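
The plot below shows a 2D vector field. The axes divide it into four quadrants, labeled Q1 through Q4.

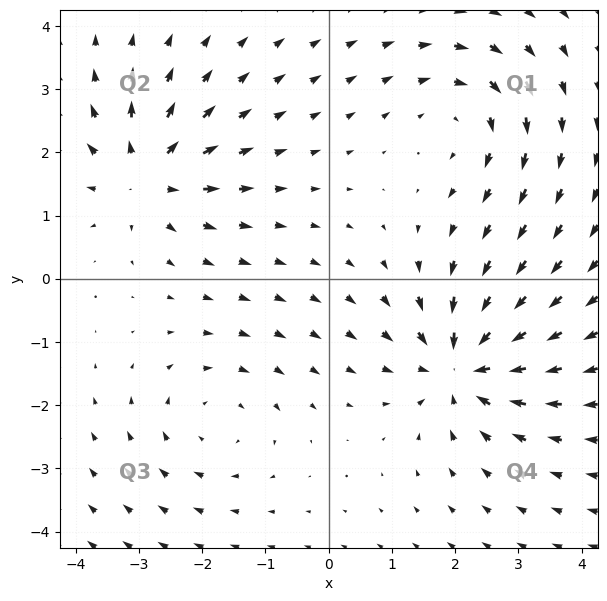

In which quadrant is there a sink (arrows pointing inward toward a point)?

The sink sits at approximately (2.1, -1.4), which lies in quadrant Q4. The divergence there is about -6, negative as expected for a sink.

Q4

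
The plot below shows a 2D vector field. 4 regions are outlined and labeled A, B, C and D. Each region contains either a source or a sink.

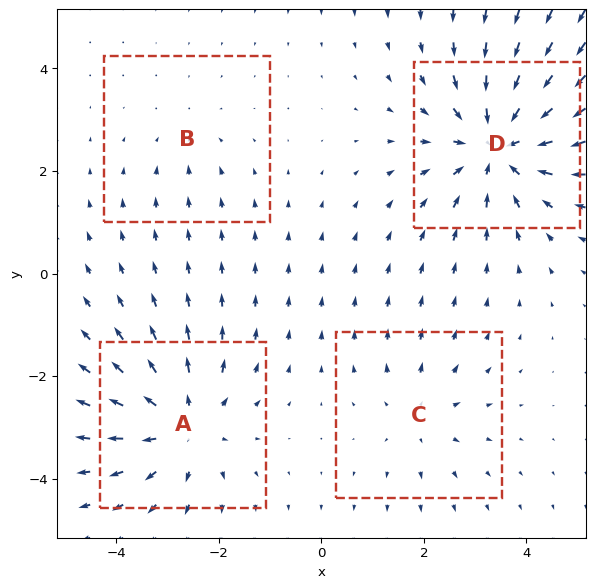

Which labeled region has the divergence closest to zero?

Divergence at each region's feature centre — A: about +5, B: about -2, C: about +3, D: about -6. Region B is closest to zero.

B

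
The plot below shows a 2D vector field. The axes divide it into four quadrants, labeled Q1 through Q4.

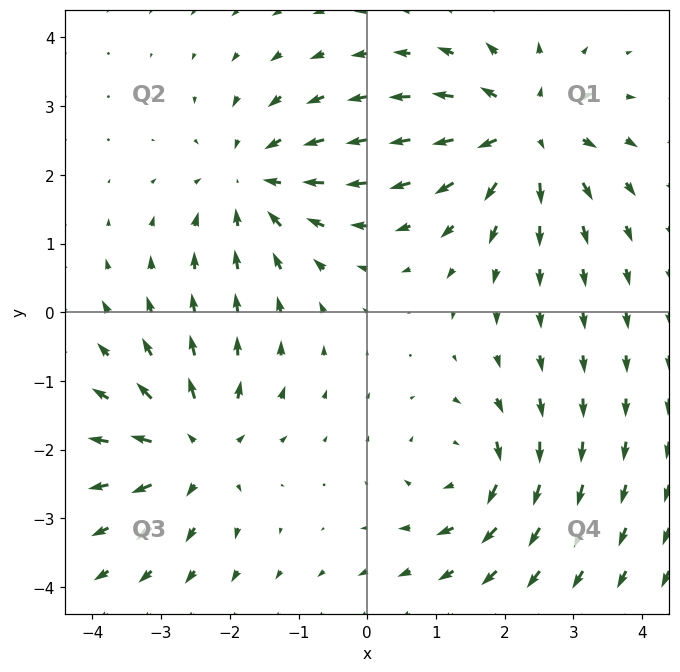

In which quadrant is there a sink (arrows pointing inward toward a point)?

The sink sits at approximately (-1.7, 1.9), which lies in quadrant Q2. The divergence there is about -4, negative as expected for a sink.

Q2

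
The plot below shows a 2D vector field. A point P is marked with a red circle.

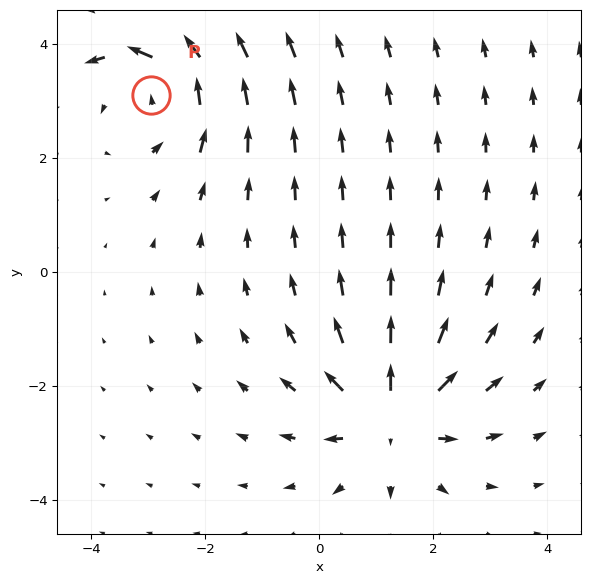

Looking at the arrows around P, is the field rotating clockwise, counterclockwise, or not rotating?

Near P at (-3.0, 3.1) the arrows circulate counterclockwise. The curl (z-component) there is about +3; positive curl means counterclockwise rotation.

counterclockwise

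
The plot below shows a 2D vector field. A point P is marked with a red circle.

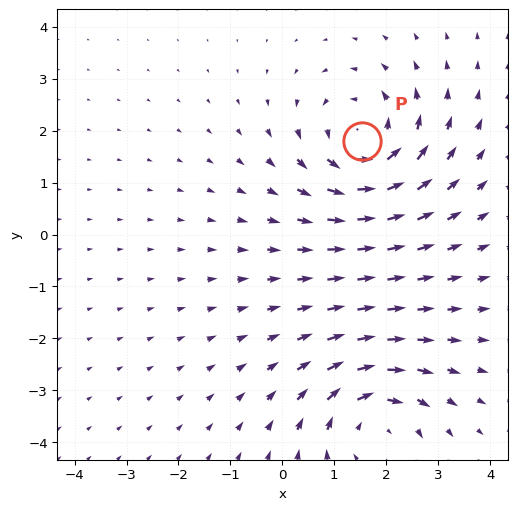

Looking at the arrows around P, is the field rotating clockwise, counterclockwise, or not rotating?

counterclockwise

Near P at (1.5, 1.8) the arrows circulate counterclockwise. The curl (z-component) there is about +5; positive curl means counterclockwise rotation.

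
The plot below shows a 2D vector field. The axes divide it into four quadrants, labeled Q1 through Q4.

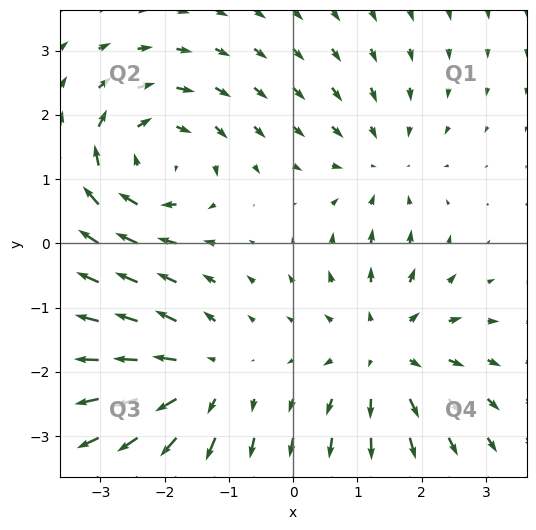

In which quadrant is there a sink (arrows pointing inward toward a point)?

Q1

The sink sits at approximately (1.4, 1.2), which lies in quadrant Q1. The divergence there is about -3, negative as expected for a sink.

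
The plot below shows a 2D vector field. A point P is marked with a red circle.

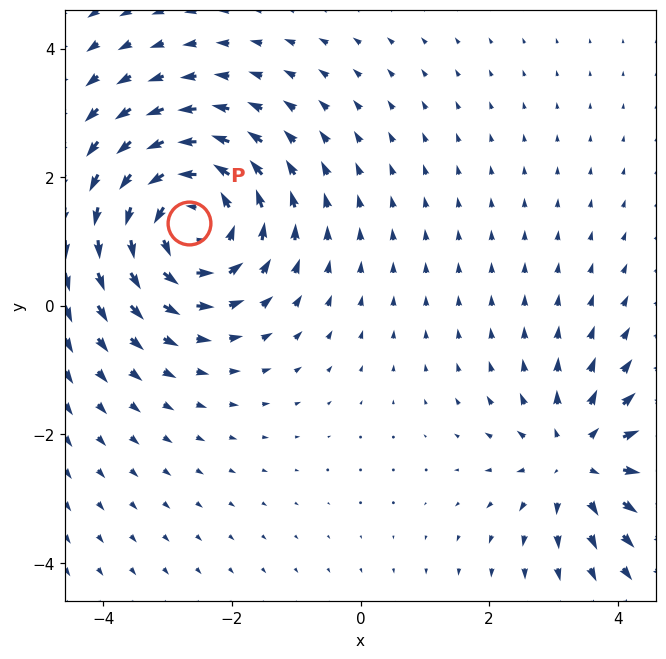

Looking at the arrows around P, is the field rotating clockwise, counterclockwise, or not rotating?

Near P at (-2.7, 1.3) the arrows circulate counterclockwise. The curl (z-component) there is about +4; positive curl means counterclockwise rotation.

counterclockwise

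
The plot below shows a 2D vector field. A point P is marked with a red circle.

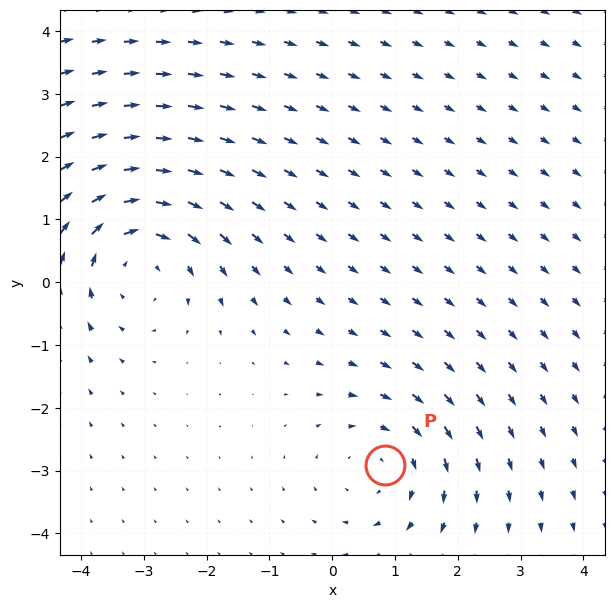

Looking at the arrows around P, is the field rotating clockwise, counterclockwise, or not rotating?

clockwise

Near P at (0.8, -2.9) the arrows circulate clockwise. The curl (z-component) there is about -3; negative curl means clockwise rotation.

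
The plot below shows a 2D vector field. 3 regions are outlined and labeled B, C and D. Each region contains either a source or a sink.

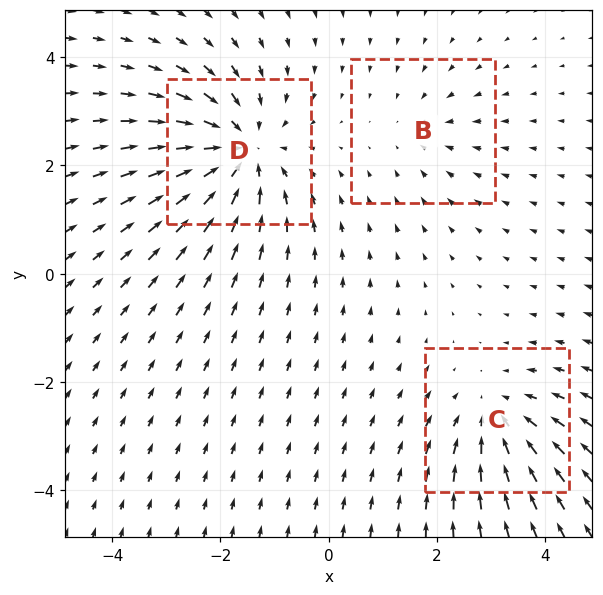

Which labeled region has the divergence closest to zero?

B

Divergence at each region's feature centre — B: about -2, C: about -3, D: about -5. Region B is closest to zero.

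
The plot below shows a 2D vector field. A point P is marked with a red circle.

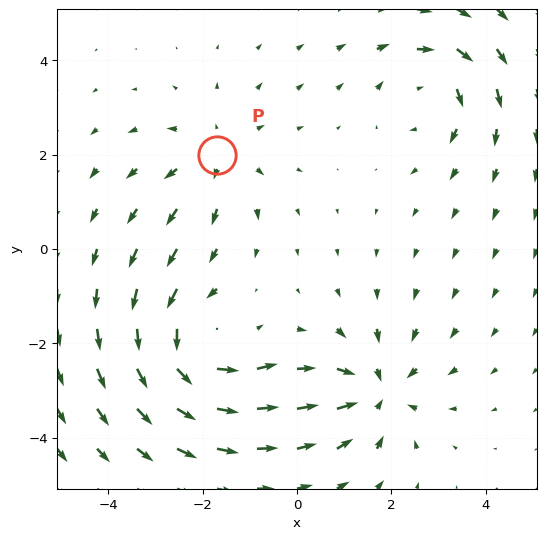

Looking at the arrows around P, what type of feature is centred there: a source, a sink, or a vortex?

At P (-1.7, 2.0) the arrows spread outward. Divergence about +3, curl ≈0 — positive divergence with near-zero curl is a source.

source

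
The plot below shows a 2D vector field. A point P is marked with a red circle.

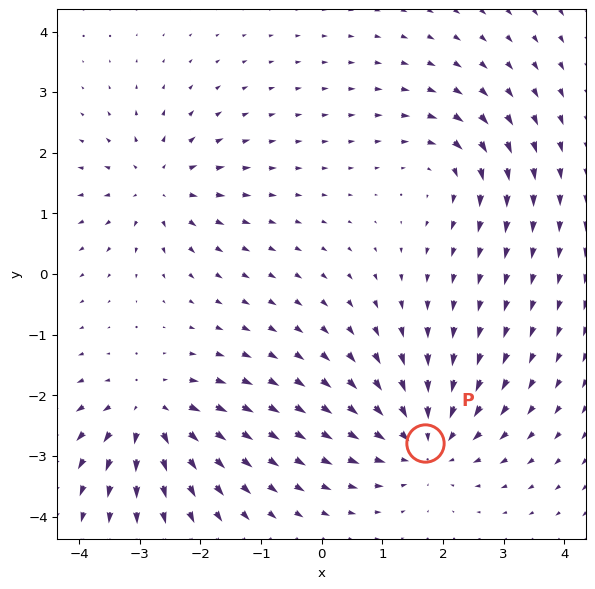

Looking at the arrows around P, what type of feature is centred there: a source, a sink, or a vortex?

At P (1.7, -2.8) the arrows converge inward. Divergence about -5, curl ≈0 — negative divergence with near-zero curl is a sink.

sink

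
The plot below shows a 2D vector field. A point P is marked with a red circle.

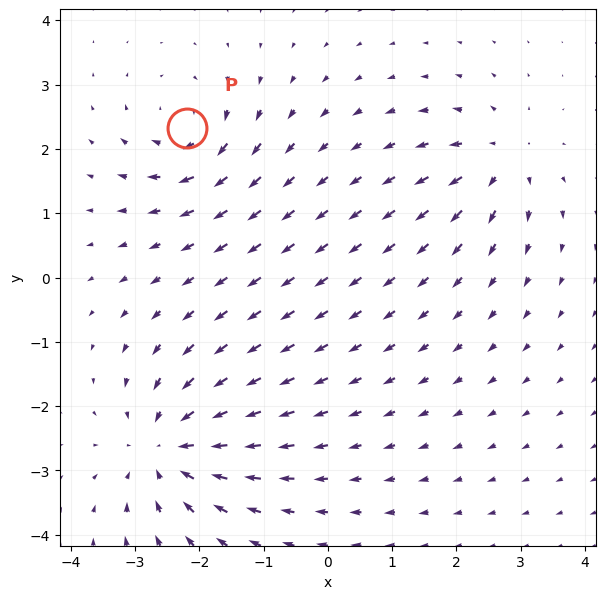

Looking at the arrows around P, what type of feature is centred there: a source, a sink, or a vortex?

vortex

At P (-2.2, 2.3) the arrows circulate clockwise. Divergence ≈0, curl about -5 — near-zero divergence with nonzero curl is a vortex.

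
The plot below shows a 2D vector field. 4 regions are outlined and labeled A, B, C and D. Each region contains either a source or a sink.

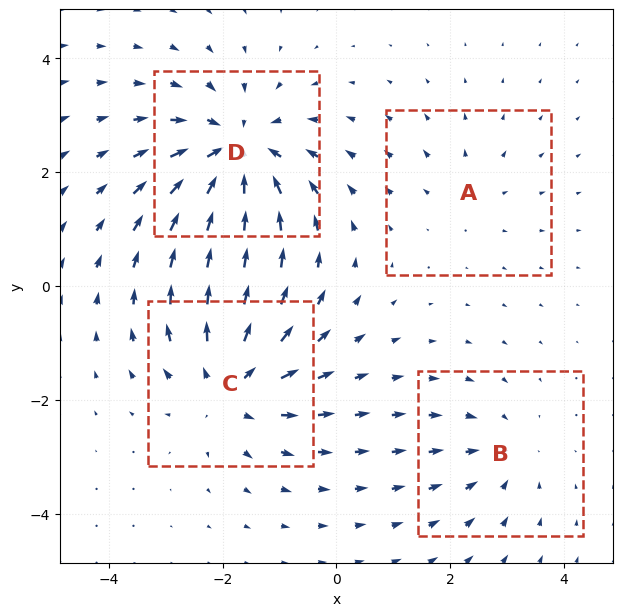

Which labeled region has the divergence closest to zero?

A

Divergence at each region's feature centre — A: about +2, B: about -3, C: about +5, D: about -6. Region A is closest to zero.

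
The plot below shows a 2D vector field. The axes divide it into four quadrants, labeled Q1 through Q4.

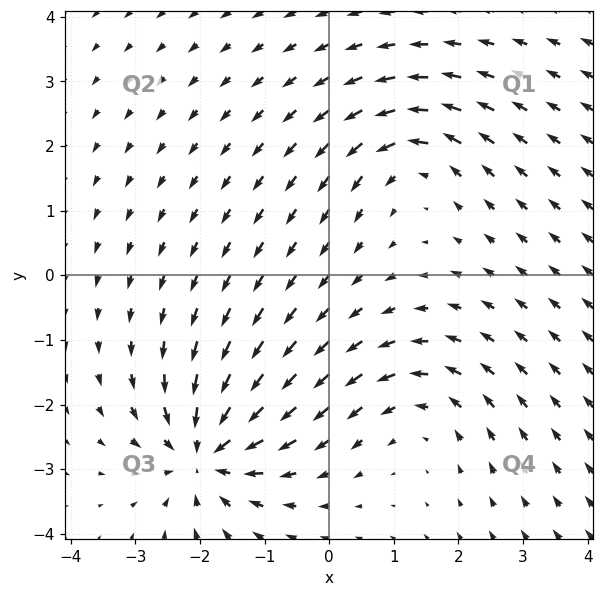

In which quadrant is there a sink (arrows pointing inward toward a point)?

The sink sits at approximately (-1.9, -2.8), which lies in quadrant Q3. The divergence there is about -6, negative as expected for a sink.

Q3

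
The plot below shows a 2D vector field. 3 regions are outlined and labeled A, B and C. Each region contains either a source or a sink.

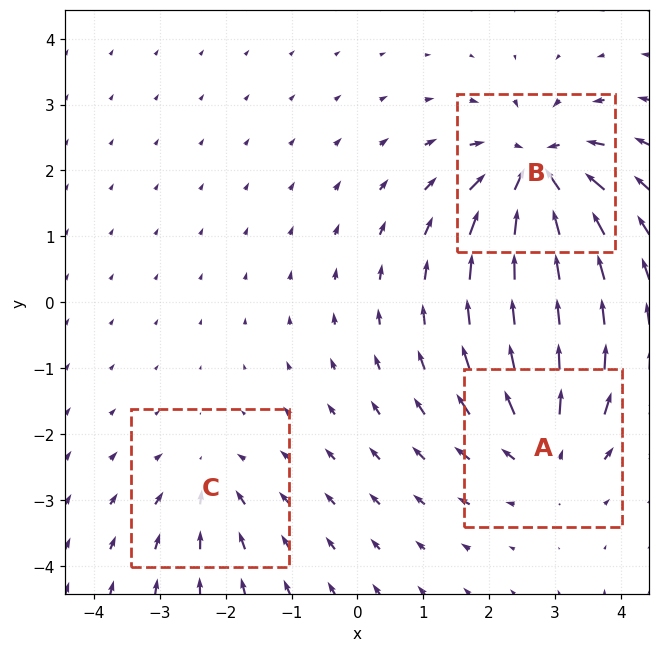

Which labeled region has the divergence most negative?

B

Divergence at each region's feature centre — A: about +4, B: about -6, C: about -3. Region B is most negative.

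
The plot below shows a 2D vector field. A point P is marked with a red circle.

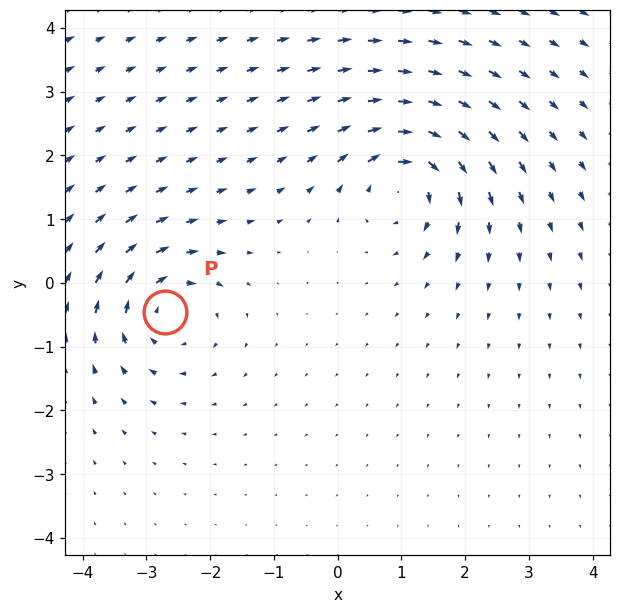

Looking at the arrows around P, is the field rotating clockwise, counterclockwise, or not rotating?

clockwise

Near P at (-2.7, -0.5) the arrows circulate clockwise. The curl (z-component) there is about -5; negative curl means clockwise rotation.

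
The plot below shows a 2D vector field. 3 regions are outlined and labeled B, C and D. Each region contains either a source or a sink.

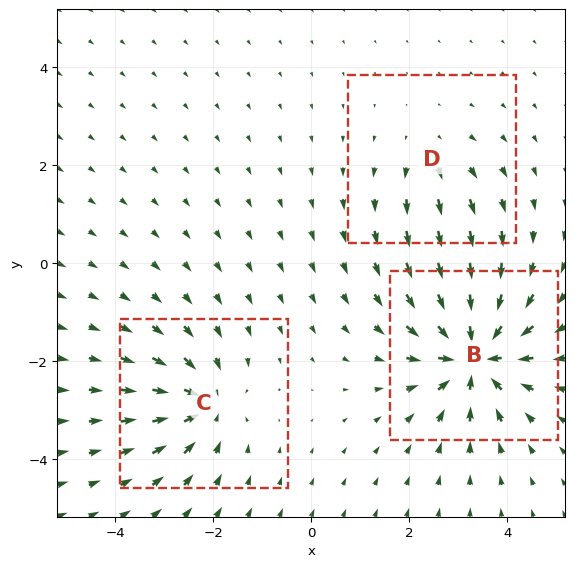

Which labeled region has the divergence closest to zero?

Divergence at each region's feature centre — B: about -6, C: about -4, D: about +2. Region D is closest to zero.

D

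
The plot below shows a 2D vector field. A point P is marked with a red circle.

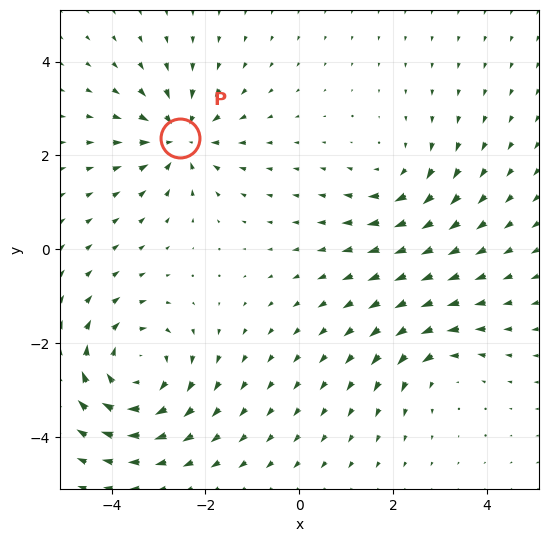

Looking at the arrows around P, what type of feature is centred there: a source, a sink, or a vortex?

At P (-2.5, 2.4) the arrows converge inward. Divergence about -5, curl ≈0 — negative divergence with near-zero curl is a sink.

sink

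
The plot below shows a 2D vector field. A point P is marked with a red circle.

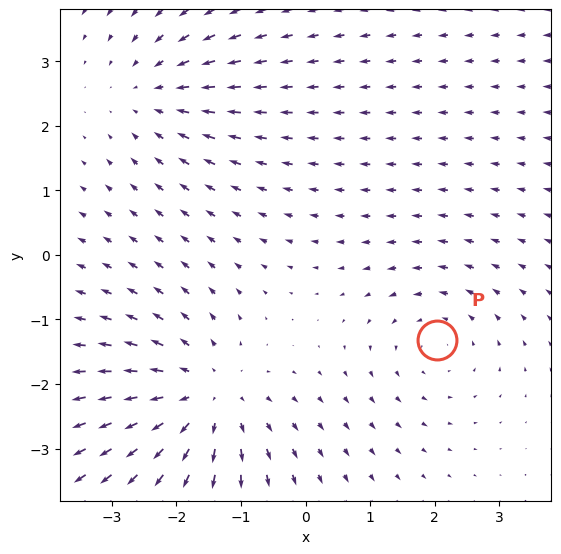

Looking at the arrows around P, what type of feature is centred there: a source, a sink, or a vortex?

At P (2.0, -1.3) the arrows circulate counterclockwise. Divergence ≈0, curl about +3 — near-zero divergence with nonzero curl is a vortex.

vortex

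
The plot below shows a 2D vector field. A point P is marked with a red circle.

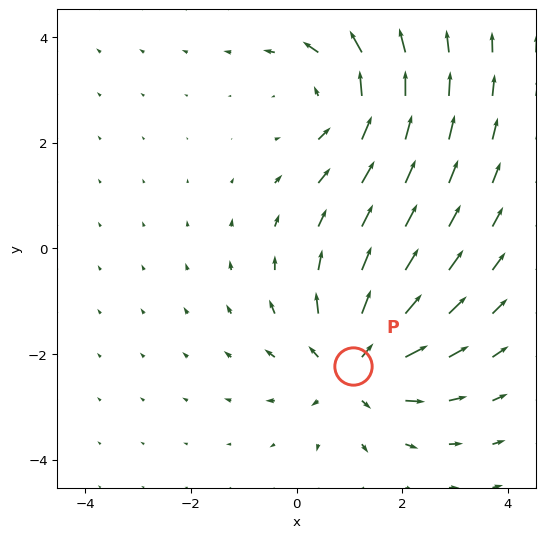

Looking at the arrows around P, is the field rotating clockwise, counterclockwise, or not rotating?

not rotating

Near P at (1.1, -2.2) the arrows show no circulation. The curl there is ≈0.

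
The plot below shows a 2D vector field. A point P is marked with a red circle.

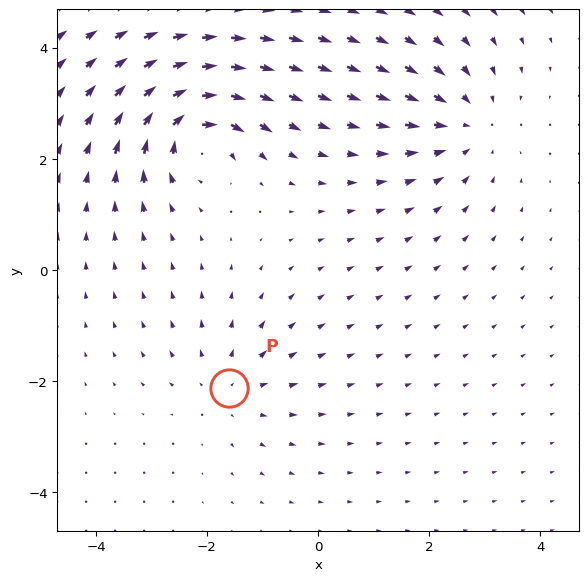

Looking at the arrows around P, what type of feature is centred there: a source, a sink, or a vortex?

At P (-1.6, -2.1) the arrows spread outward. Divergence about +3, curl ≈0 — positive divergence with near-zero curl is a source.

source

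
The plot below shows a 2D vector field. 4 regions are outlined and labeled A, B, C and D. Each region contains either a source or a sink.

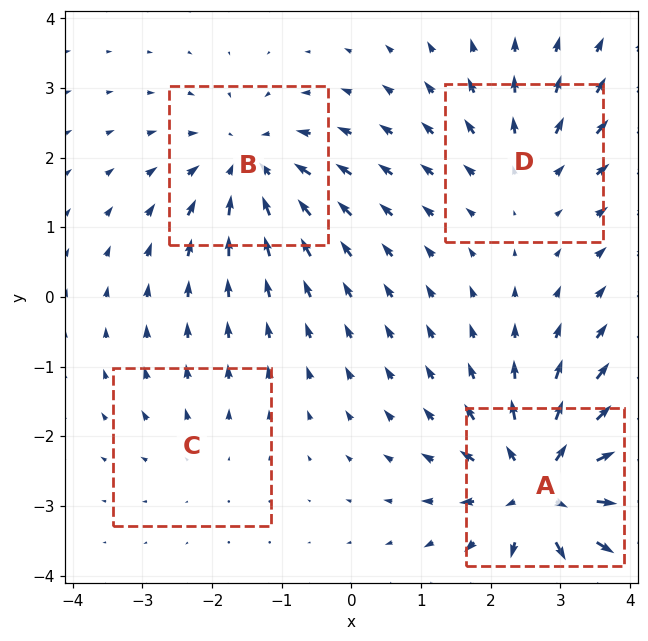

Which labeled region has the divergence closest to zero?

Divergence at each region's feature centre — A: about +7, B: about -5, C: about +2, D: about +3. Region C is closest to zero.

C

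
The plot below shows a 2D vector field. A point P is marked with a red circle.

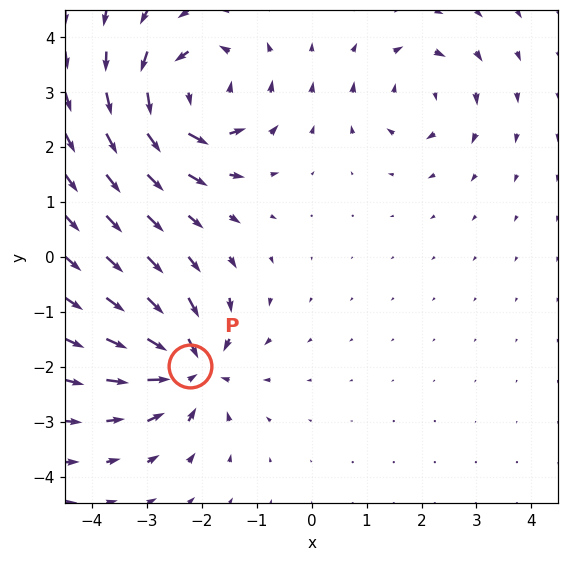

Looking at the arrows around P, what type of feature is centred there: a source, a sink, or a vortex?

sink

At P (-2.2, -2.0) the arrows converge inward. Divergence about -6, curl ≈0 — negative divergence with near-zero curl is a sink.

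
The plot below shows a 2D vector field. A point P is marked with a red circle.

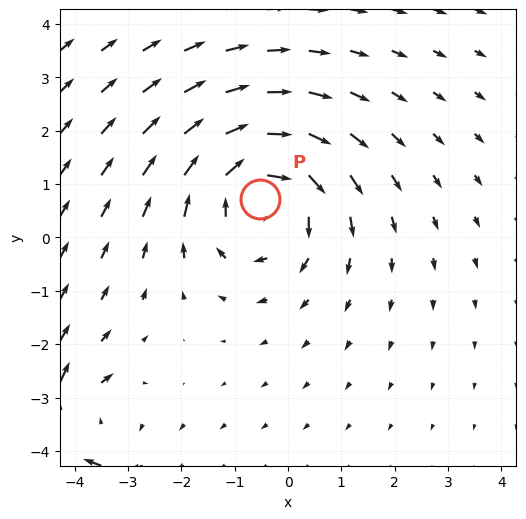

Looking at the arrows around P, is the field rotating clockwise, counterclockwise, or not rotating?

Near P at (-0.5, 0.7) the arrows circulate clockwise. The curl (z-component) there is about -4; negative curl means clockwise rotation.

clockwise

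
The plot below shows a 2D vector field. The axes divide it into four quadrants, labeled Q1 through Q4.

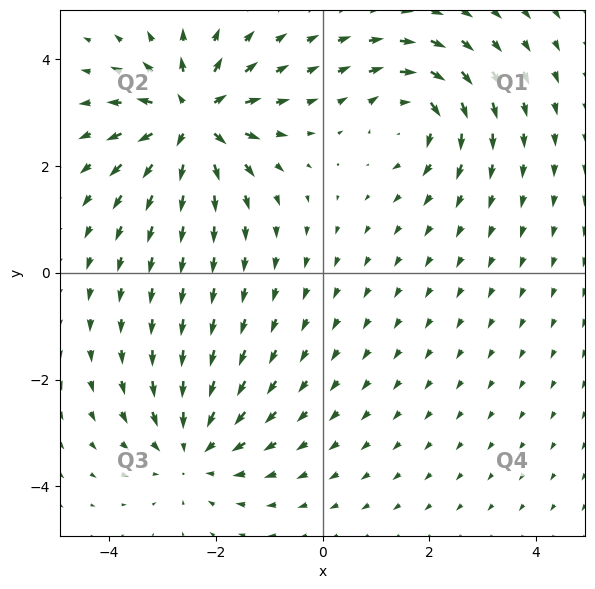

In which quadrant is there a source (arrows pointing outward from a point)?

Q2

The source sits at approximately (-2.4, 2.9), which lies in quadrant Q2. The divergence there is about +7, positive as expected for a source.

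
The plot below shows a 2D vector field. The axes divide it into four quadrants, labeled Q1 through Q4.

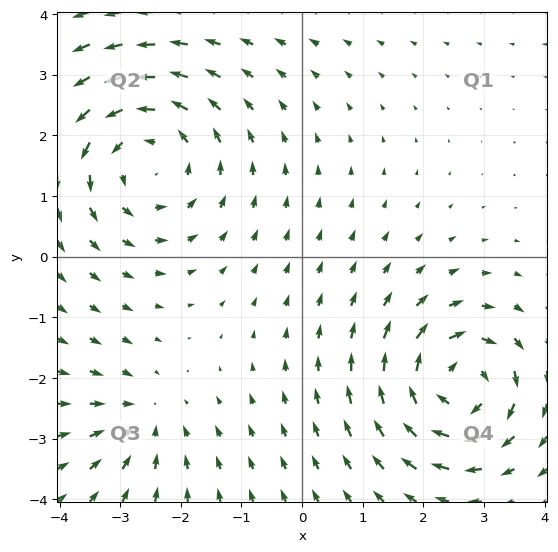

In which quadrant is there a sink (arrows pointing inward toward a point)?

Q3

The sink sits at approximately (-2.6, -2.7), which lies in quadrant Q3. The divergence there is about -3, negative as expected for a sink.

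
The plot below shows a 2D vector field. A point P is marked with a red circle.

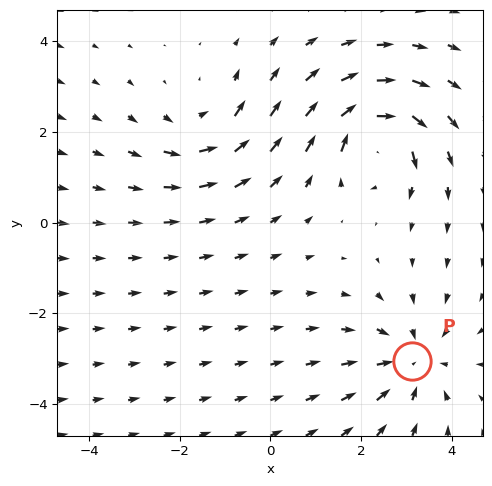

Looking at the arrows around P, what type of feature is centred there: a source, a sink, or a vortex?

At P (3.1, -3.1) the arrows converge inward. Divergence about -3, curl ≈0 — negative divergence with near-zero curl is a sink.

sink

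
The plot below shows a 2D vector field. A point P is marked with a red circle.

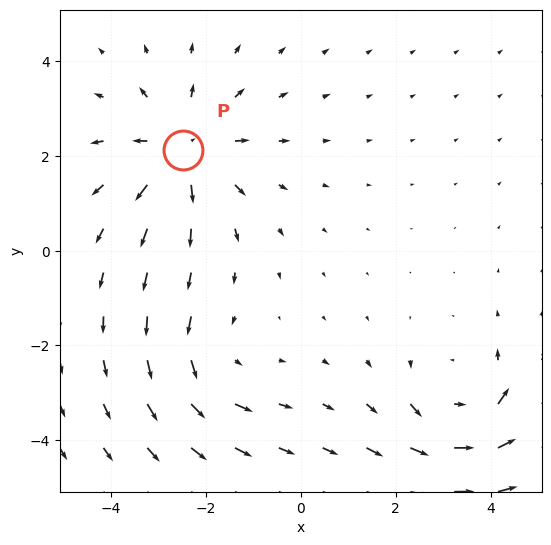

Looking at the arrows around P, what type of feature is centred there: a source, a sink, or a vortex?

source

At P (-2.5, 2.1) the arrows spread outward. Divergence about +4, curl ≈0 — positive divergence with near-zero curl is a source.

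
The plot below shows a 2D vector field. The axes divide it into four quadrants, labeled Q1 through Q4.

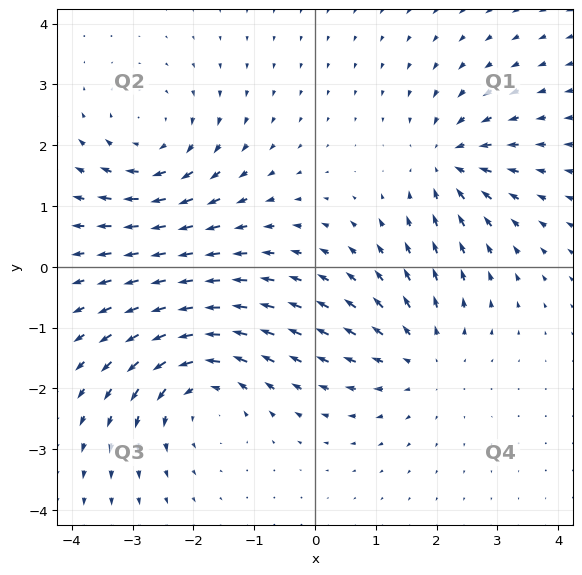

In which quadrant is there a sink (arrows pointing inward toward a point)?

The sink sits at approximately (2.2, 1.7), which lies in quadrant Q1. The divergence there is about -4, negative as expected for a sink.

Q1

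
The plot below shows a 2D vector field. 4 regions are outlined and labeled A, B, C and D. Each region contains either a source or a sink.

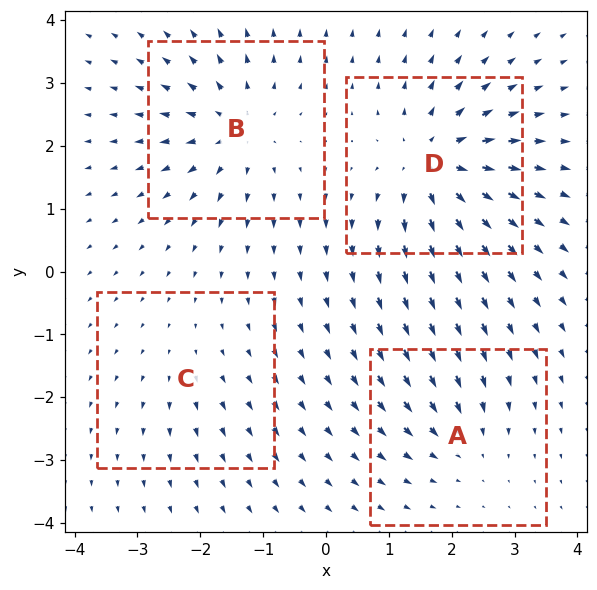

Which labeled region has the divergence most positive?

Divergence at each region's feature centre — A: about -4, B: about +6, C: about +2, D: about +7. Region D is most positive.

D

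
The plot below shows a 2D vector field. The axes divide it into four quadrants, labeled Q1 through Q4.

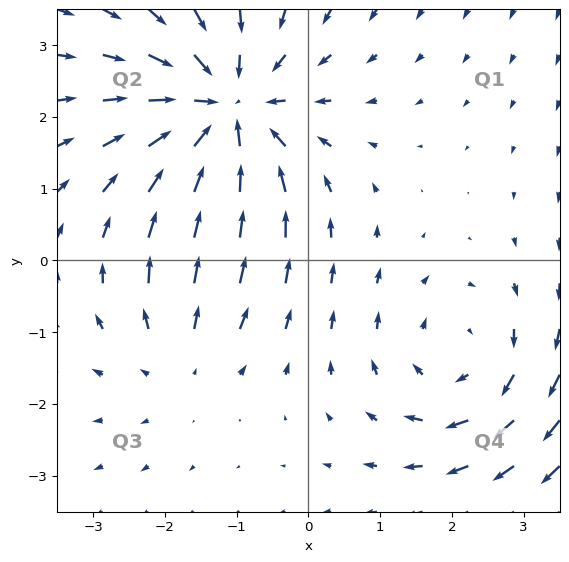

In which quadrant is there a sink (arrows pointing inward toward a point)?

Q2

The sink sits at approximately (-1.2, 2.1), which lies in quadrant Q2. The divergence there is about -5, negative as expected for a sink.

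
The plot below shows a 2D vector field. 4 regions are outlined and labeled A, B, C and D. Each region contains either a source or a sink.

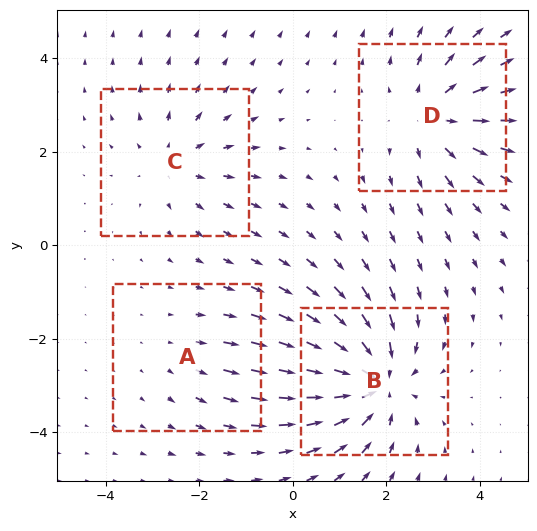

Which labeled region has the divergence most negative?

Divergence at each region's feature centre — A: about +2, B: about -6, C: about +3, D: about +4. Region B is most negative.

B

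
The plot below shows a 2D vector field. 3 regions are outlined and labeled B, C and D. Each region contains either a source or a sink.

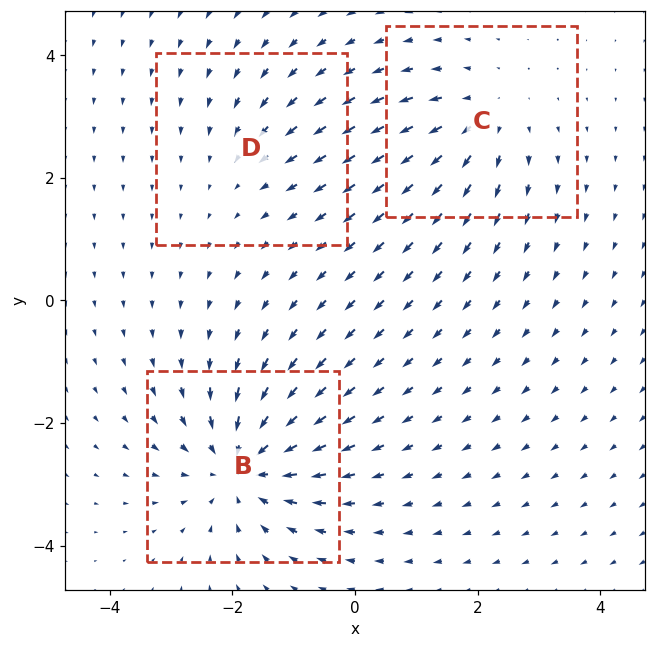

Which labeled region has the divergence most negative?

Divergence at each region's feature centre — B: about -5, C: about +3, D: about -2. Region B is most negative.

B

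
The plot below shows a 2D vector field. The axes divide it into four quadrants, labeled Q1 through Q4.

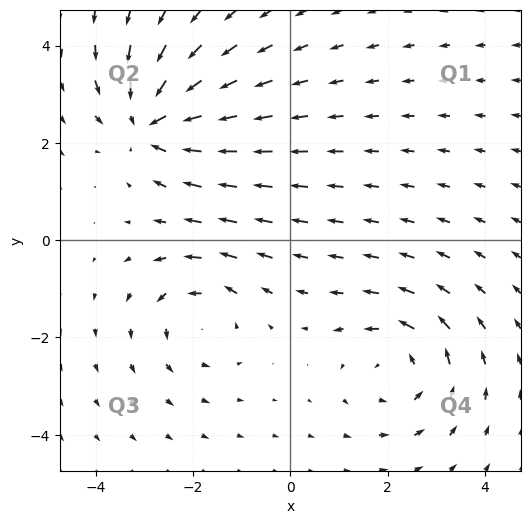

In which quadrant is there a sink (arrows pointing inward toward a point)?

Q2

The sink sits at approximately (-2.8, 2.4), which lies in quadrant Q2. The divergence there is about -5, negative as expected for a sink.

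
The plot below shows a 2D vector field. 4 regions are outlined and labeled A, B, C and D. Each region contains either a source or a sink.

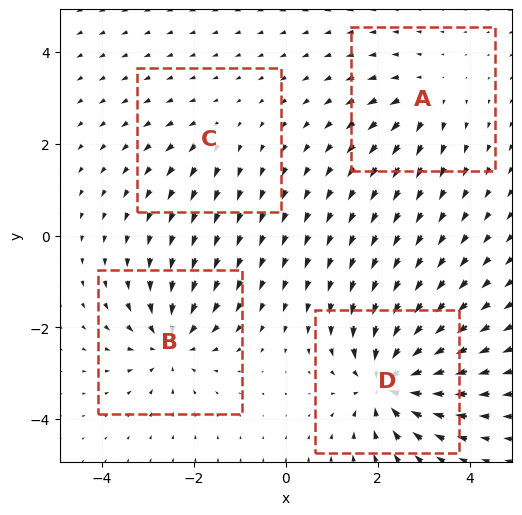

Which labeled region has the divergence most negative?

Divergence at each region's feature centre — A: about +4, B: about -6, C: about +2, D: about -8. Region D is most negative.

D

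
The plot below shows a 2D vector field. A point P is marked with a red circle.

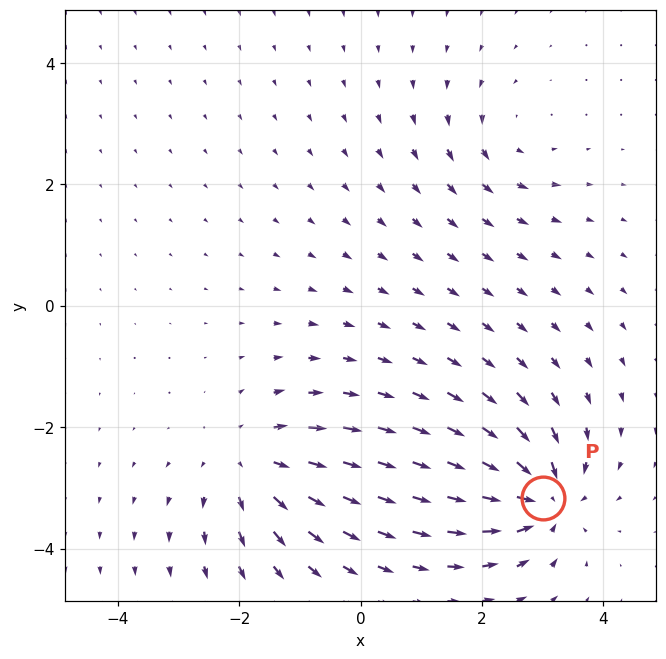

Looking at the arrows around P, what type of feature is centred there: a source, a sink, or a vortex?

sink

At P (3.0, -3.2) the arrows converge inward. Divergence about -7, curl ≈0 — negative divergence with near-zero curl is a sink.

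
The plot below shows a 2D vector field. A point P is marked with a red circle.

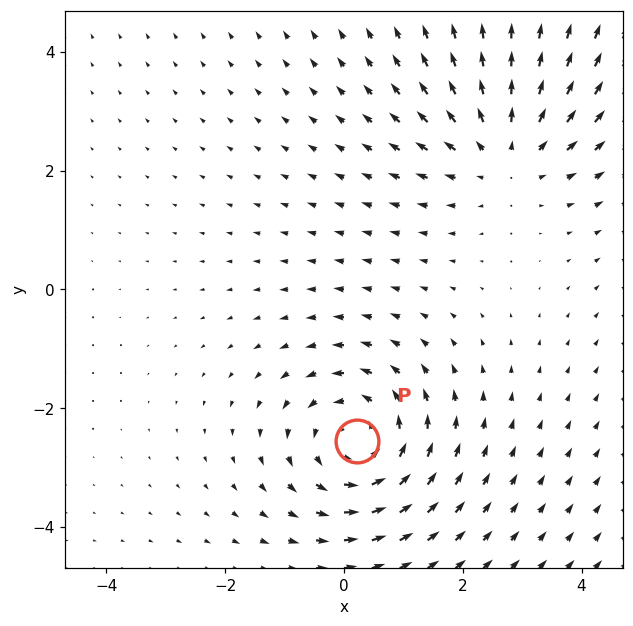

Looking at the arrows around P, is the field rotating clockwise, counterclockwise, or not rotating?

counterclockwise

Near P at (0.2, -2.5) the arrows circulate counterclockwise. The curl (z-component) there is about +4; positive curl means counterclockwise rotation.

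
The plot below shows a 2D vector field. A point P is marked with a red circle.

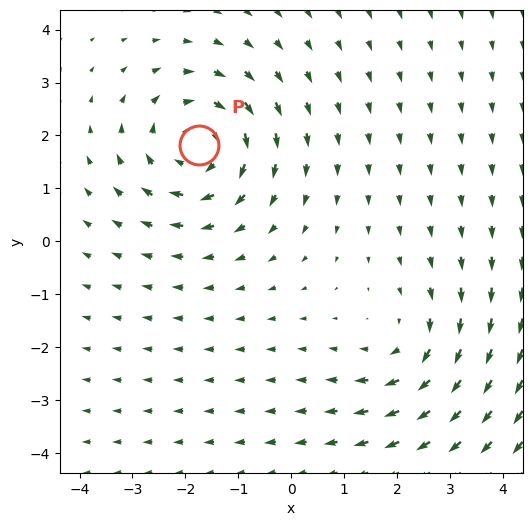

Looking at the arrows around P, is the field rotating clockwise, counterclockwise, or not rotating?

Near P at (-1.7, 1.8) the arrows circulate clockwise. The curl (z-component) there is about -4; negative curl means clockwise rotation.

clockwise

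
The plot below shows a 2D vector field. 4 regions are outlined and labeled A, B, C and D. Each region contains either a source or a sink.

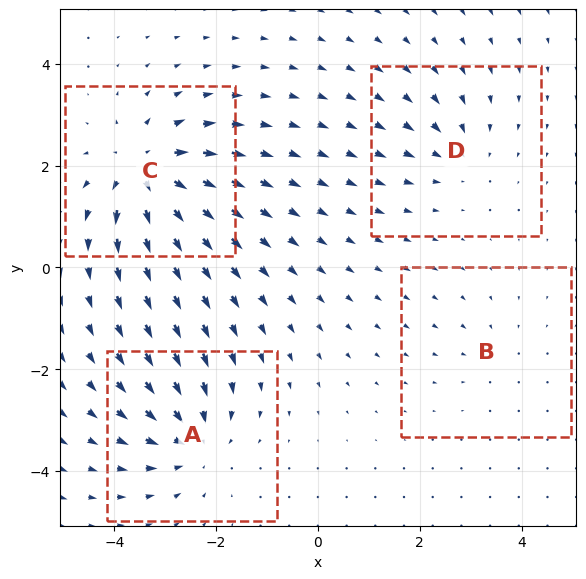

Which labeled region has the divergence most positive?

C

Divergence at each region's feature centre — A: about -6, B: about -2, C: about +7, D: about -4. Region C is most positive.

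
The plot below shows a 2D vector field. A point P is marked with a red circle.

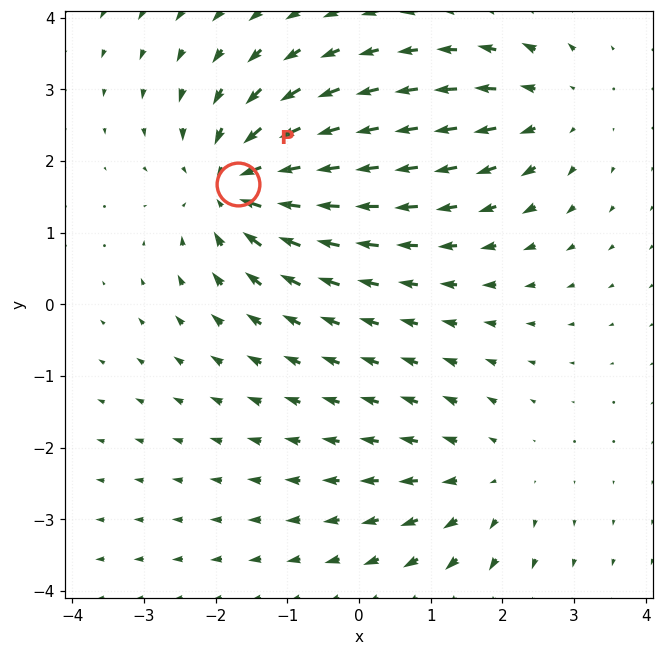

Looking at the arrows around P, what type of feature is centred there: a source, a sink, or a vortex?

At P (-1.7, 1.7) the arrows converge inward. Divergence about -5, curl ≈0 — negative divergence with near-zero curl is a sink.

sink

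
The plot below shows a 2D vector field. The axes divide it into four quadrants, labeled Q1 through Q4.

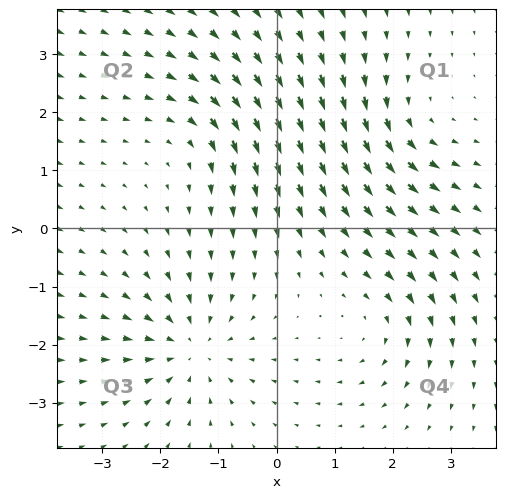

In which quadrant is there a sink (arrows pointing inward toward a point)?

Q3

The sink sits at approximately (-1.5, -2.0), which lies in quadrant Q3. The divergence there is about -4, negative as expected for a sink.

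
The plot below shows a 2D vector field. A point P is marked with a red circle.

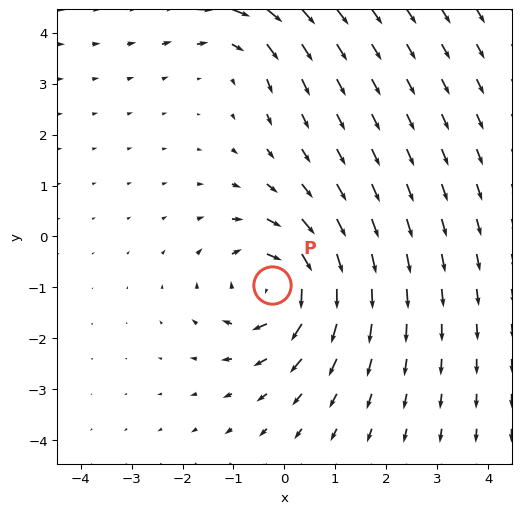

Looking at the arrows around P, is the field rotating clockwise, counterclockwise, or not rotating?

clockwise

Near P at (-0.2, -1.0) the arrows circulate clockwise. The curl (z-component) there is about -5; negative curl means clockwise rotation.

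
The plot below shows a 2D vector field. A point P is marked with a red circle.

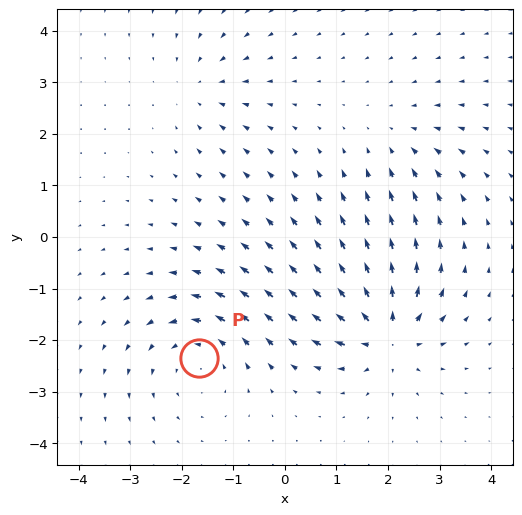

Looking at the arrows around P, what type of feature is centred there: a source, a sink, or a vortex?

vortex

At P (-1.7, -2.3) the arrows circulate counterclockwise. Divergence ≈0, curl about +4 — near-zero divergence with nonzero curl is a vortex.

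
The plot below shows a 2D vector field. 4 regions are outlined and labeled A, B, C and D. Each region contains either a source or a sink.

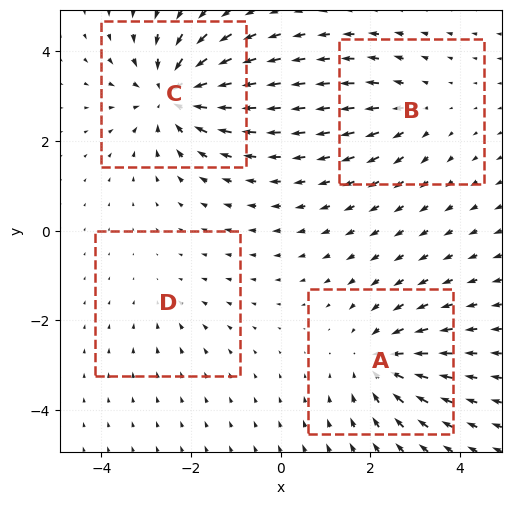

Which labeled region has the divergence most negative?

Divergence at each region's feature centre — A: about -5, B: about +3, C: about -6, D: about -2. Region C is most negative.

C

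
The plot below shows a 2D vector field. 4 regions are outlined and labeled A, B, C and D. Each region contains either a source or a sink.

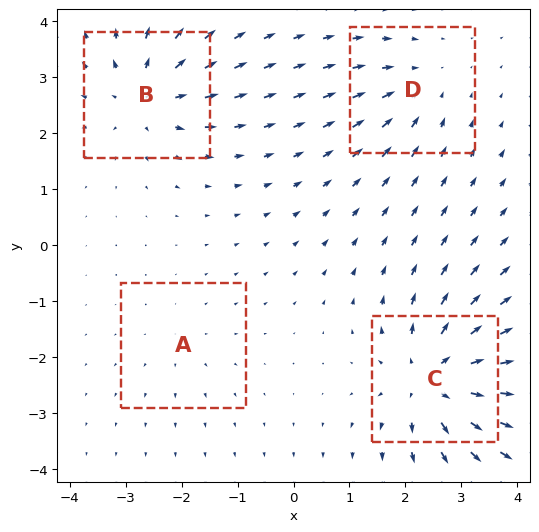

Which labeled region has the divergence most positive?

Divergence at each region's feature centre — A: about +2, B: about +6, C: about +7, D: about -4. Region C is most positive.

C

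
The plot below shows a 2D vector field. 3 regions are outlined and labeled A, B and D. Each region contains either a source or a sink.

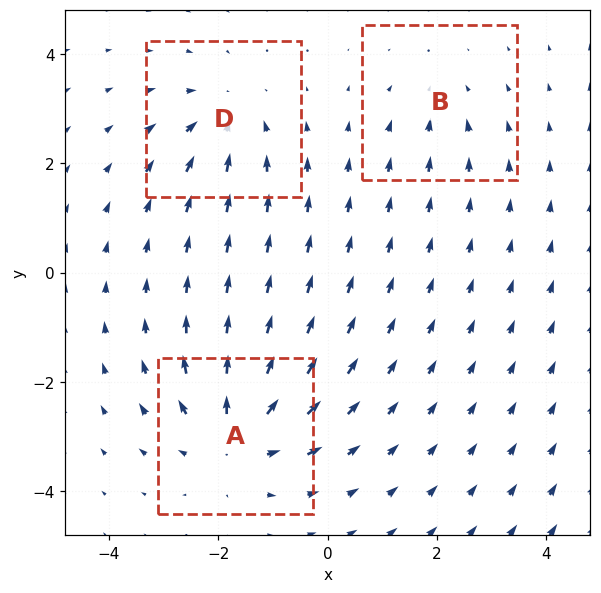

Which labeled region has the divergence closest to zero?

B

Divergence at each region's feature centre — A: about +5, B: about -2, D: about -3. Region B is closest to zero.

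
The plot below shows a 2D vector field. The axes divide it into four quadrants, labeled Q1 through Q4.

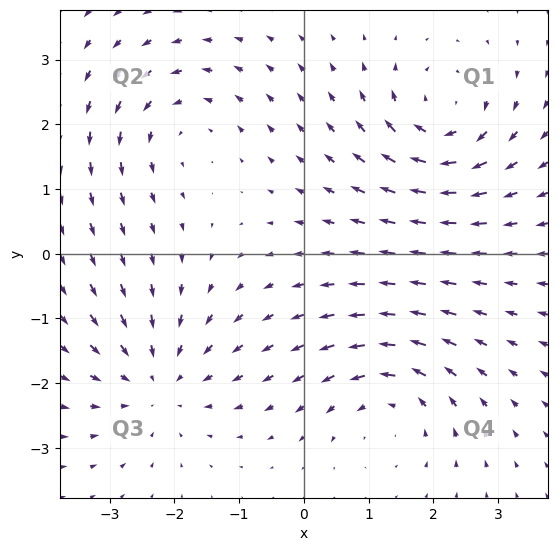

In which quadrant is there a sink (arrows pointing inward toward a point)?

Q3

The sink sits at approximately (-2.2, -2.0), which lies in quadrant Q3. The divergence there is about -4, negative as expected for a sink.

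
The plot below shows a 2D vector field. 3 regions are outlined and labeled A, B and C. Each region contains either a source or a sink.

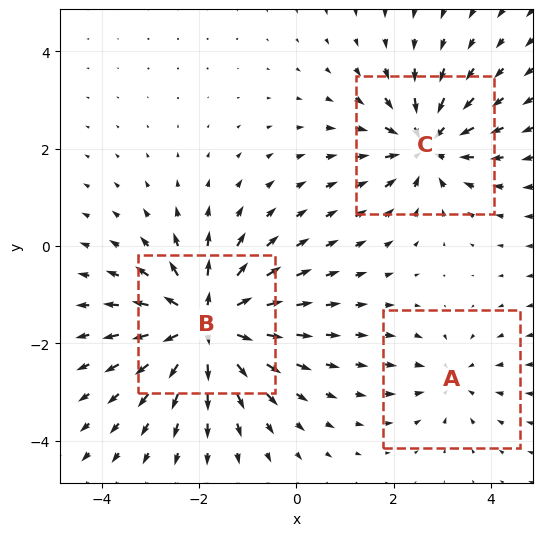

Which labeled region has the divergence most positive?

Divergence at each region's feature centre — A: about -2, B: about +6, C: about -4. Region B is most positive.

B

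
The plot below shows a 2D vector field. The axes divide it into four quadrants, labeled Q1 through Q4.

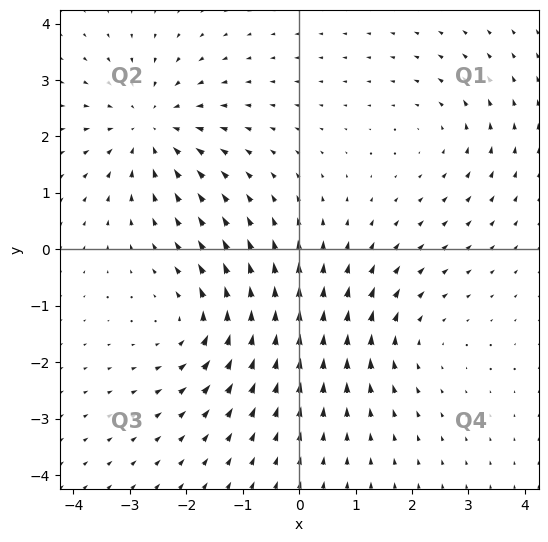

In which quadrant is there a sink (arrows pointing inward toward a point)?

The sink sits at approximately (-2.6, 2.2), which lies in quadrant Q2. The divergence there is about -4, negative as expected for a sink.

Q2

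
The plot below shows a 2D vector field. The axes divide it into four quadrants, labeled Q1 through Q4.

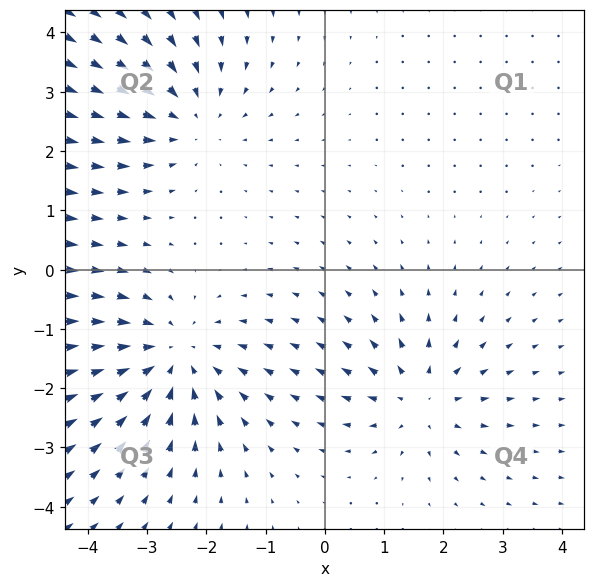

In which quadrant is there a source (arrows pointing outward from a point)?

The source sits at approximately (1.6, -2.2), which lies in quadrant Q4. The divergence there is about +4, positive as expected for a source.

Q4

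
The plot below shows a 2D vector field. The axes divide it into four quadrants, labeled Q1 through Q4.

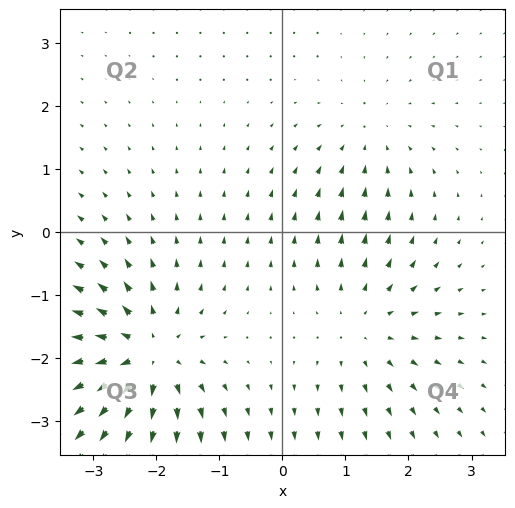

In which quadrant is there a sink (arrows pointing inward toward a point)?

Q1

The sink sits at approximately (1.4, 1.5), which lies in quadrant Q1. The divergence there is about -2, negative as expected for a sink.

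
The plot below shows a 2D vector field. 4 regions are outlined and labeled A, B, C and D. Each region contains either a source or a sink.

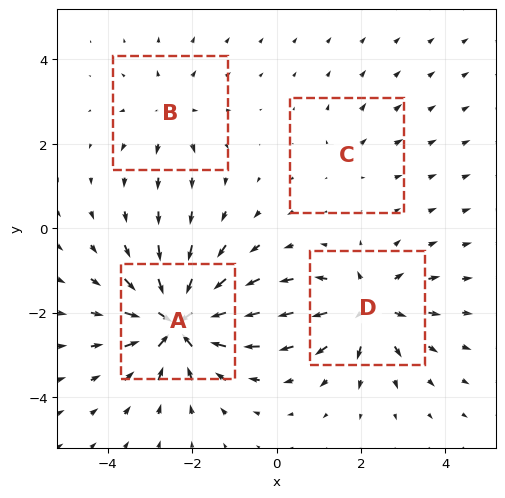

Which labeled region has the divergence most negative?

A

Divergence at each region's feature centre — A: about -8, B: about +3, C: about +2, D: about +6. Region A is most negative.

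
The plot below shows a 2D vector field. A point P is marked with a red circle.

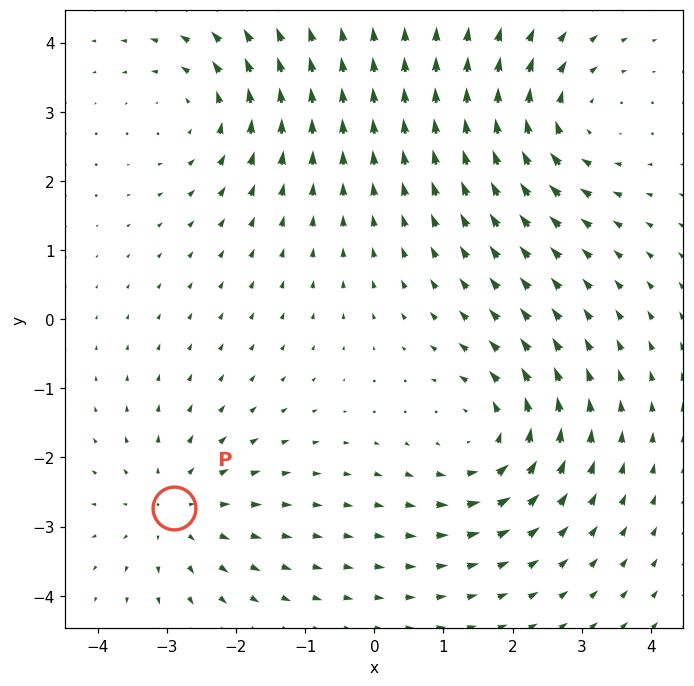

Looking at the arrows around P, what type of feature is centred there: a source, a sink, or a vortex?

source

At P (-2.9, -2.7) the arrows spread outward. Divergence about +4, curl ≈0 — positive divergence with near-zero curl is a source.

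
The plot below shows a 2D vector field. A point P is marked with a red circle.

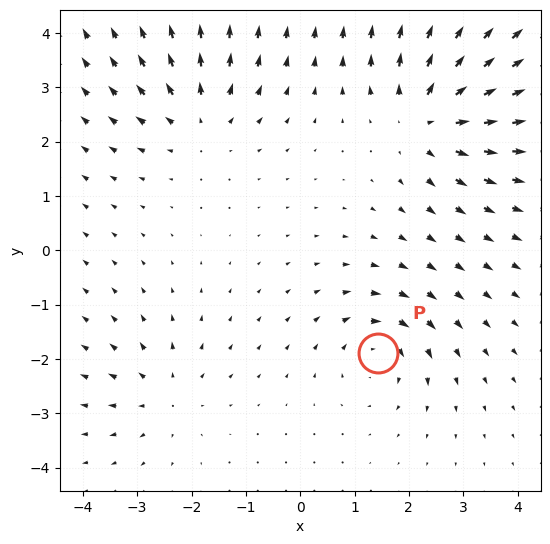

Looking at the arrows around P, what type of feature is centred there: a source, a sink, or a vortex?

At P (1.4, -1.9) the arrows circulate clockwise. Divergence ≈0, curl about -4 — near-zero divergence with nonzero curl is a vortex.

vortex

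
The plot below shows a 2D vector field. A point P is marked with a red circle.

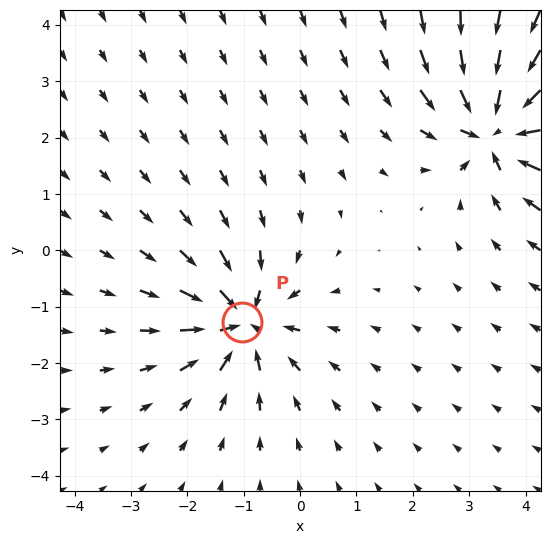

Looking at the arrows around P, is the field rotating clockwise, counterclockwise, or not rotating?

Near P at (-1.0, -1.3) the arrows show no circulation. The curl there is ≈0.

not rotating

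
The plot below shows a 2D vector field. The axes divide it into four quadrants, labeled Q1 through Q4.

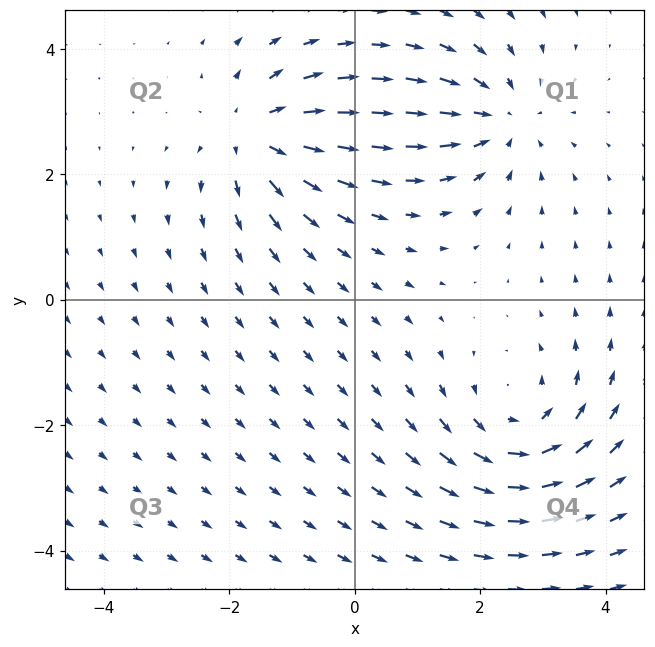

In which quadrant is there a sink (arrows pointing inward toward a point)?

The sink sits at approximately (2.3, 2.9), which lies in quadrant Q1. The divergence there is about -3, negative as expected for a sink.

Q1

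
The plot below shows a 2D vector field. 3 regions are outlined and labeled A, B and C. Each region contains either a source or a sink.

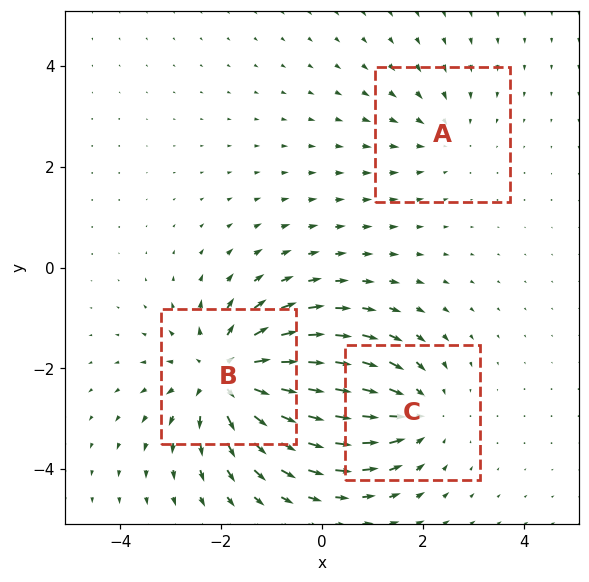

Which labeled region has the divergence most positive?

Divergence at each region's feature centre — A: about -2, B: about +5, C: about -3. Region B is most positive.

B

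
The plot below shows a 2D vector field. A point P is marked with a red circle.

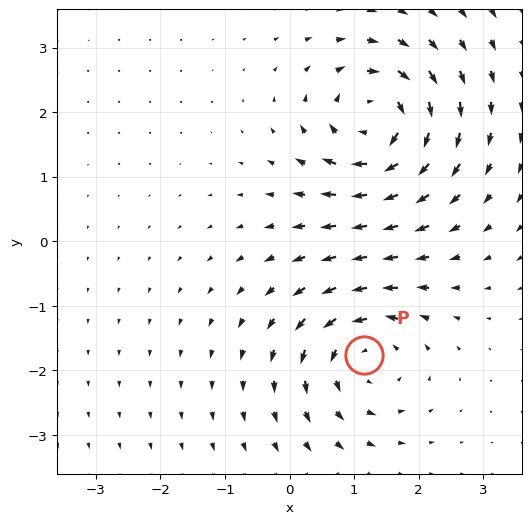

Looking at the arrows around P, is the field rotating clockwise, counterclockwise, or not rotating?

Near P at (1.2, -1.8) the arrows circulate counterclockwise. The curl (z-component) there is about +5; positive curl means counterclockwise rotation.

counterclockwise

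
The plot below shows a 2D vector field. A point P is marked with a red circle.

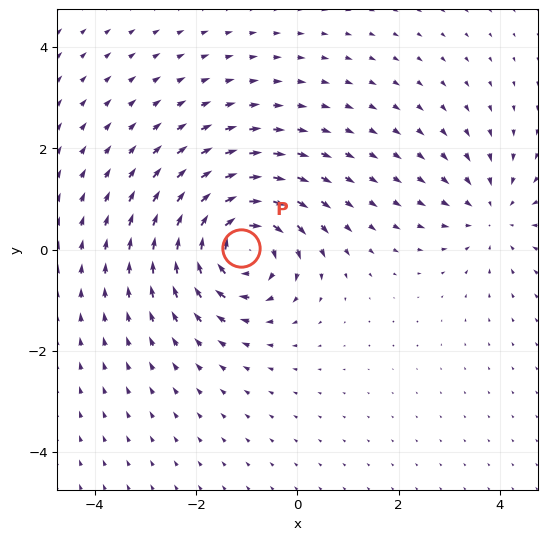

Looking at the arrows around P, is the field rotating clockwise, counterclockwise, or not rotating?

Near P at (-1.1, 0.0) the arrows circulate clockwise. The curl (z-component) there is about -6; negative curl means clockwise rotation.

clockwise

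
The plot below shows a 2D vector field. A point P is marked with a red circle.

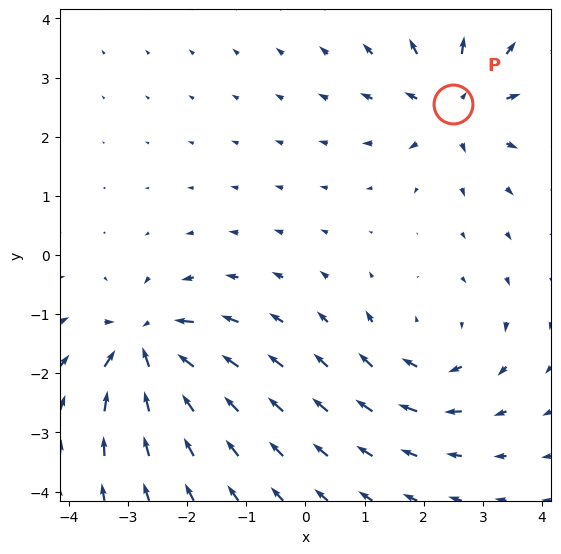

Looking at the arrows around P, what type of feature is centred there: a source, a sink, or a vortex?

At P (2.5, 2.5) the arrows spread outward. Divergence about +6, curl ≈0 — positive divergence with near-zero curl is a source.

source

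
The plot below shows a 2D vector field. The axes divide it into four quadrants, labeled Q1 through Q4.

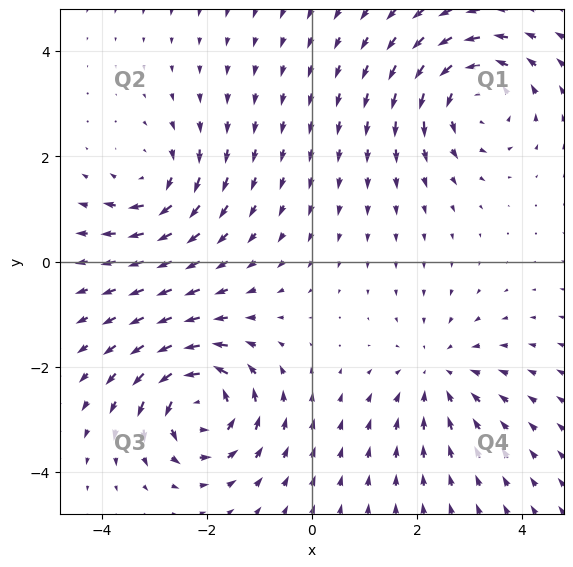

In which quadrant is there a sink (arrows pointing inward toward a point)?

Q4

The sink sits at approximately (2.4, -2.1), which lies in quadrant Q4. The divergence there is about -3, negative as expected for a sink.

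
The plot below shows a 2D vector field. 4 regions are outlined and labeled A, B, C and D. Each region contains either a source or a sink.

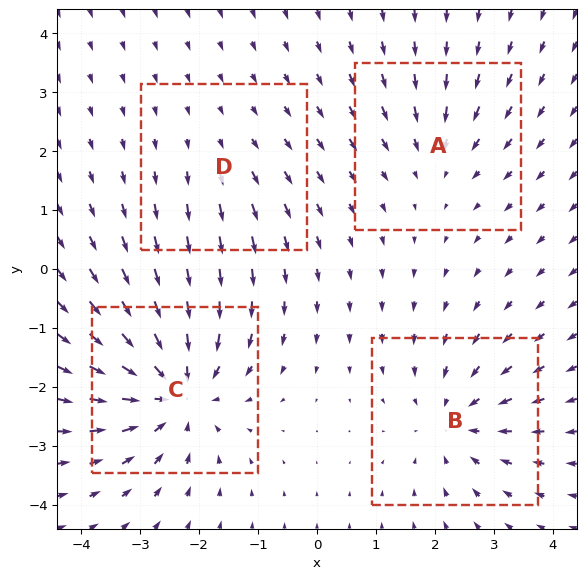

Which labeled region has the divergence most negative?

Divergence at each region's feature centre — A: about -3, B: about -4, C: about -7, D: about +2. Region C is most negative.

C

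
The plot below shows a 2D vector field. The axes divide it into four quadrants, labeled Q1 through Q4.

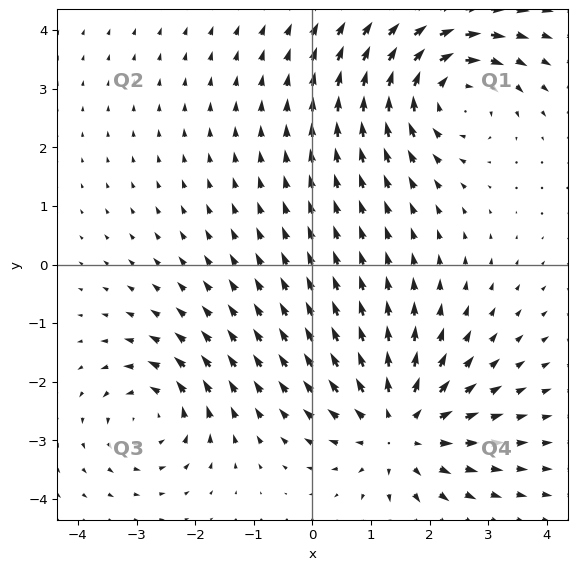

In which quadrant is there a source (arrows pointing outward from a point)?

Q4

The source sits at approximately (1.5, -2.8), which lies in quadrant Q4. The divergence there is about +5, positive as expected for a source.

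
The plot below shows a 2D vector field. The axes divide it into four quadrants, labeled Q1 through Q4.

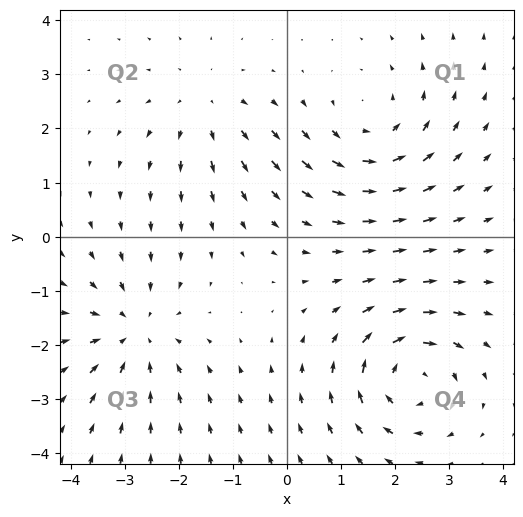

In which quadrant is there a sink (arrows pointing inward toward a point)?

The sink sits at approximately (-2.8, -1.8), which lies in quadrant Q3. The divergence there is about -4, negative as expected for a sink.

Q3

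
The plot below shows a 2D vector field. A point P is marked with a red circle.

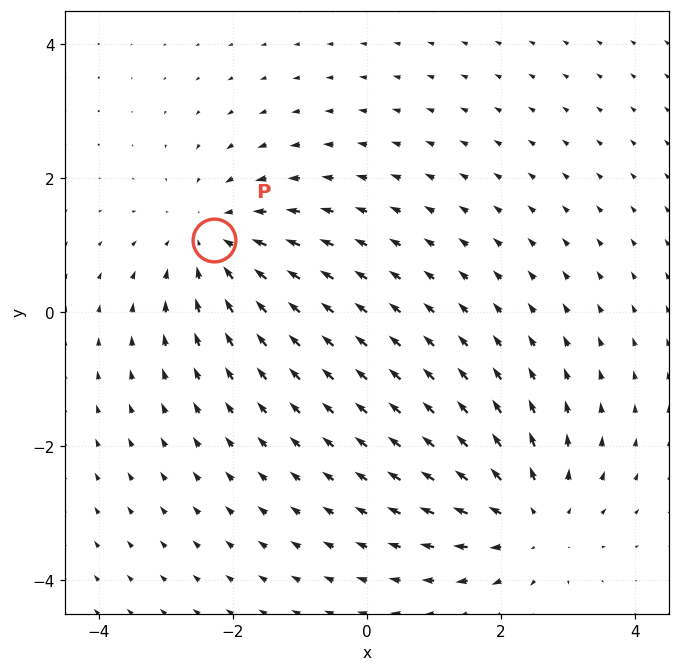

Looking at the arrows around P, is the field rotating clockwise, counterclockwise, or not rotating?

Near P at (-2.3, 1.1) the arrows show no circulation. The curl there is ≈0.

not rotating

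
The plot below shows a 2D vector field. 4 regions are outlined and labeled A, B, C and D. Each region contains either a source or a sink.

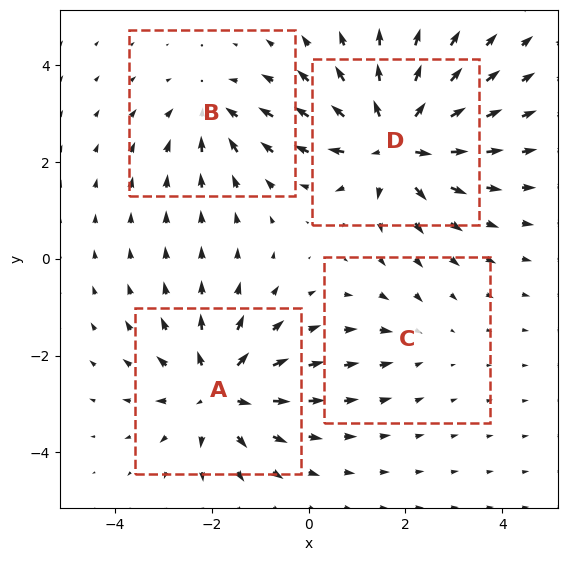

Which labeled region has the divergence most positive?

Divergence at each region's feature centre — A: about +6, B: about -4, C: about -2, D: about +7. Region D is most positive.

D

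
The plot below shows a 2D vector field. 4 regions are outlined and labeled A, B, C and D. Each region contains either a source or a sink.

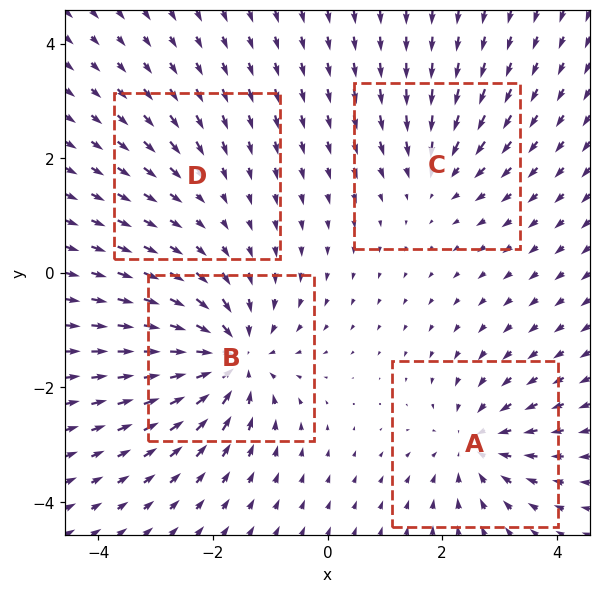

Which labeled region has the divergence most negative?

Divergence at each region's feature centre — A: about -5, B: about -7, C: about -4, D: about -2. Region B is most negative.

B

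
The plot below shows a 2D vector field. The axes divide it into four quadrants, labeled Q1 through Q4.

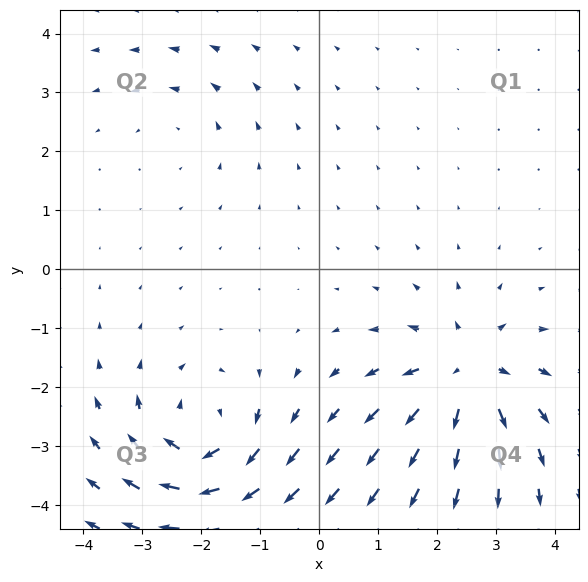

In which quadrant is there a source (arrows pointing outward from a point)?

The source sits at approximately (2.5, -1.8), which lies in quadrant Q4. The divergence there is about +5, positive as expected for a source.

Q4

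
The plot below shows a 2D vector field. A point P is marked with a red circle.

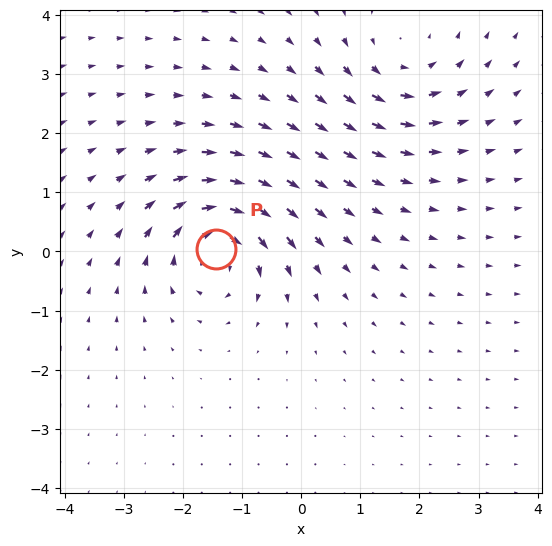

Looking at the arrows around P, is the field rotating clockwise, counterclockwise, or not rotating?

clockwise

Near P at (-1.4, 0.0) the arrows circulate clockwise. The curl (z-component) there is about -7; negative curl means clockwise rotation.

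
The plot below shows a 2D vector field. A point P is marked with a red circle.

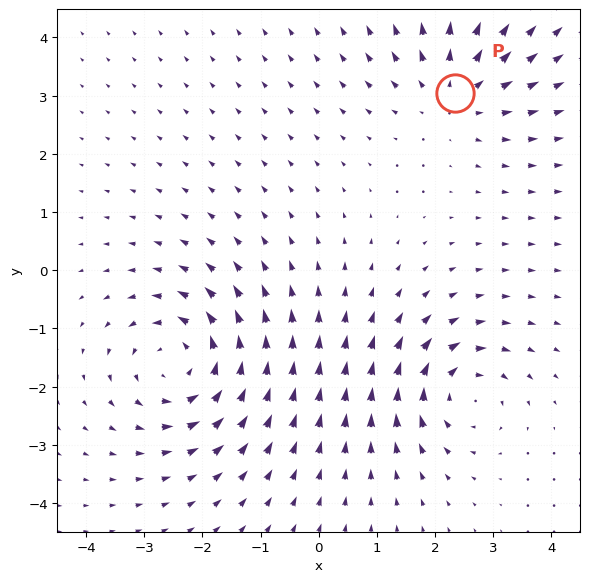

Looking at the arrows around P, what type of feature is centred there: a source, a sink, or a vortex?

At P (2.3, 3.0) the arrows spread outward. Divergence about +3, curl ≈0 — positive divergence with near-zero curl is a source.

source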